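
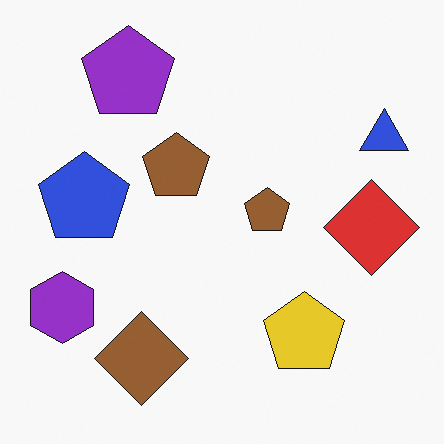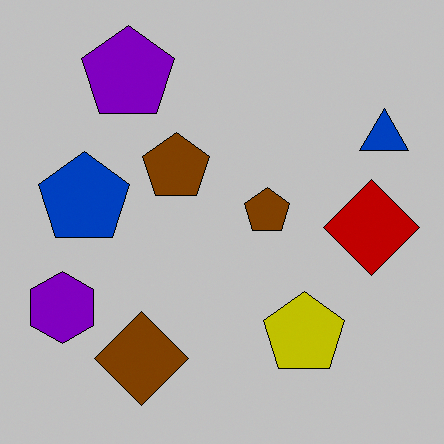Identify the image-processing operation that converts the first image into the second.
The image was aggressively posterized.

Each flat color has snapped to a coarser quantized level — most visibly, the near-white background has dropped to a flat grey.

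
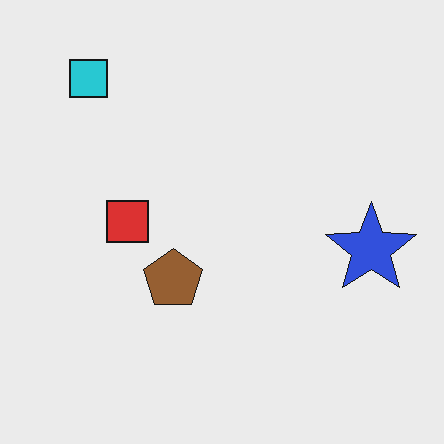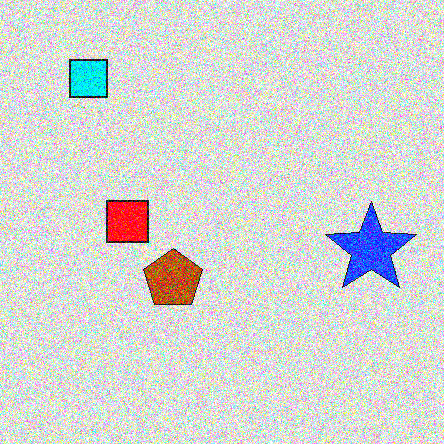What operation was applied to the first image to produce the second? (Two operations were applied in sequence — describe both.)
The second image is the first degraded with heavy additive noise, then heavily oversaturated.

Random speckle covers the whole image, including the flat background. All colors are more vivid — a global saturation change.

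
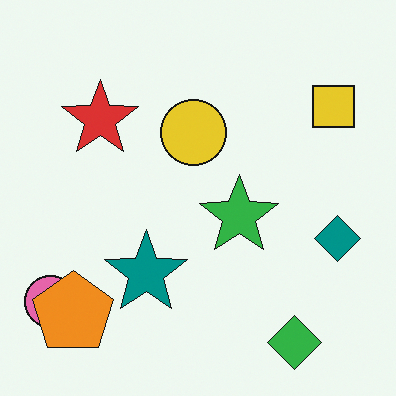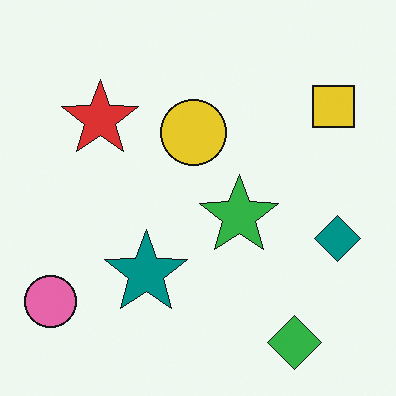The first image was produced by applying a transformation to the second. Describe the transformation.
It was overlaid with an additional orange pentagon.

An orange pentagon appears in the first image that is absent from the second.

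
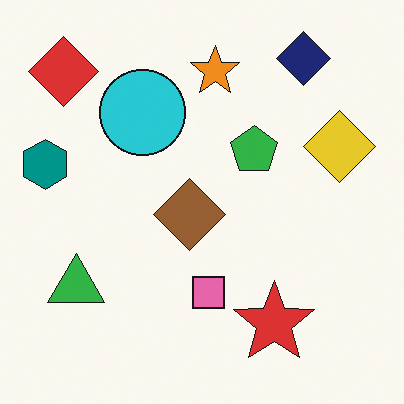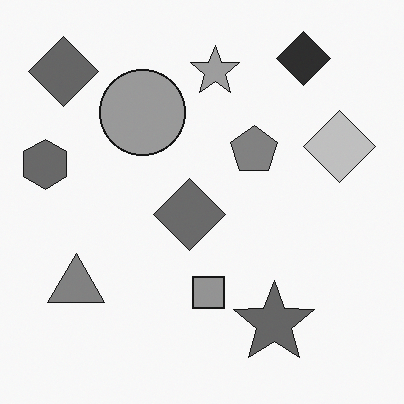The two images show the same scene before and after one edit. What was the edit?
This is the original image converted to grayscale.

All color is removed — every shape is now a shade of grey.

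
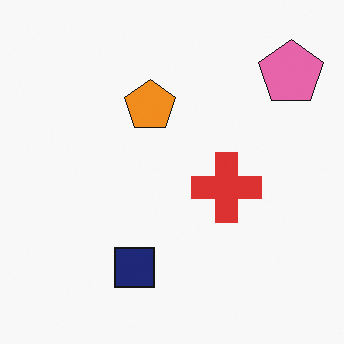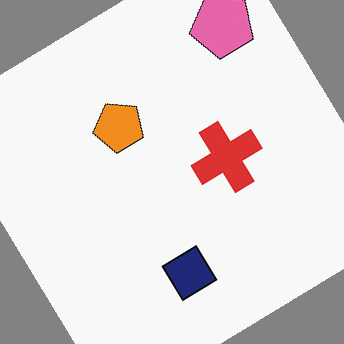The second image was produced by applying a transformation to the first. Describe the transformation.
It was rotated counter-clockwise by a large amount — several tens of degrees.

Every shape is tilted by the same angle and the image corners show triangular fill wedges — a whole-image rotation by a non-right angle.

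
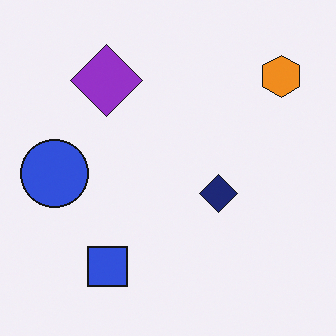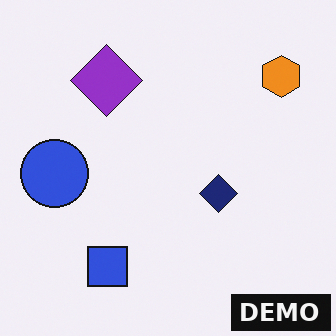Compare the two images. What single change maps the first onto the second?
The second image is the first watermarked with the text "DEMO" in the lower-right corner.

A dark label reading "DEMO" appears in the lower-right corner.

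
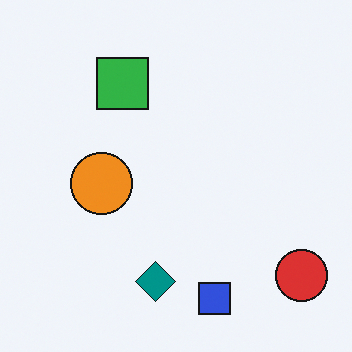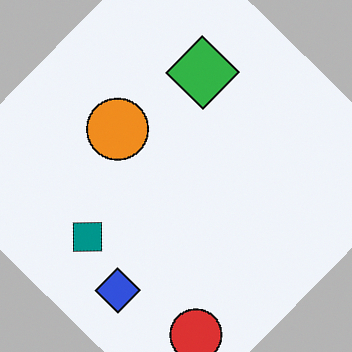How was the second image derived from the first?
Rotated clockwise by a large amount — several tens of degrees.

Every shape is tilted by the same angle and the image corners show triangular fill wedges — a whole-image rotation by a non-right angle.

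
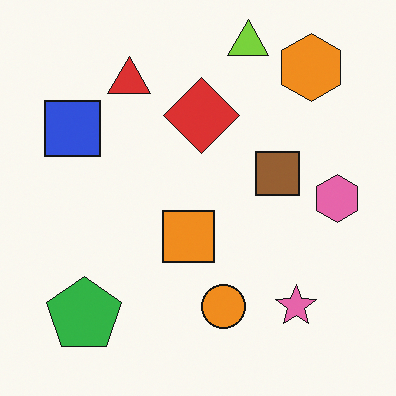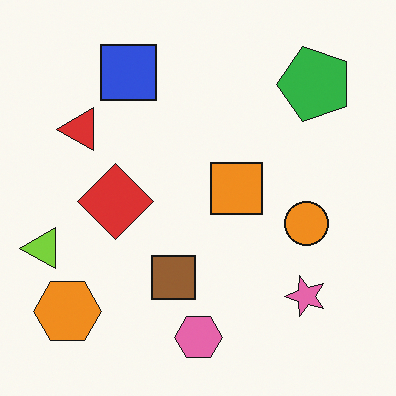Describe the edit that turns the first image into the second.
The transformation is: transposed (reflected across the top-left ↔ bottom-right diagonal).

Shapes have swapped their row and column positions — what was in the top-right is now in the bottom-left — a diagonal reflection.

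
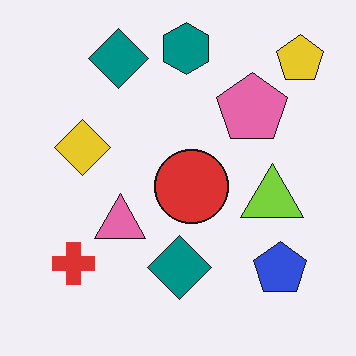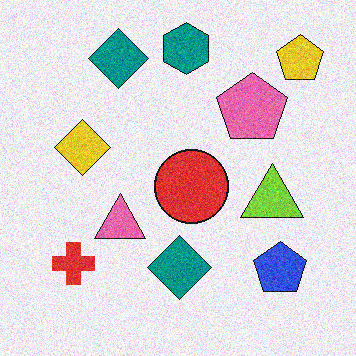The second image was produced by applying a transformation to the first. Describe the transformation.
Degraded with visible gaussian noise.

Random speckle covers the whole image, including the flat background.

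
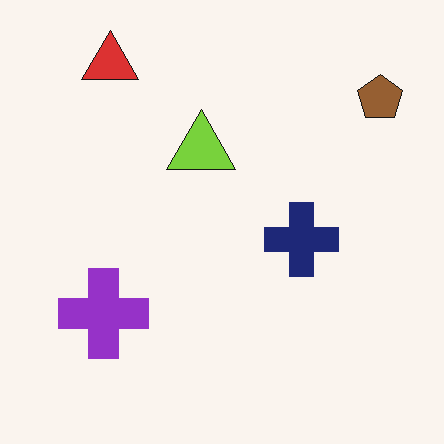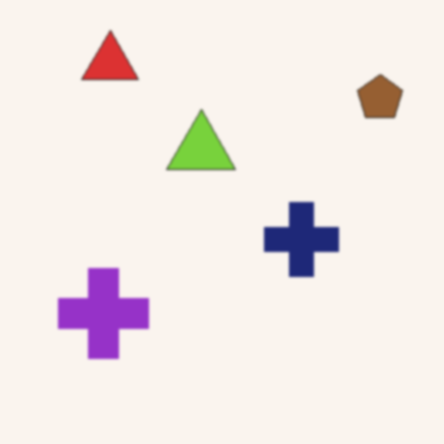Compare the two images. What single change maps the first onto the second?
The image was slightly softened.

Shape edges and outlines are uniformly softened across the whole image.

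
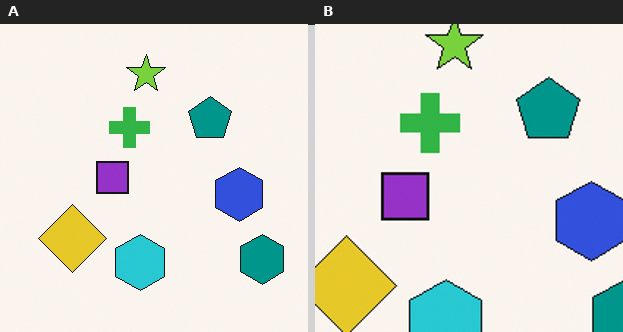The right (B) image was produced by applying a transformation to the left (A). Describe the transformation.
This is the original image cropped to a modestly smaller region and rescaled.

The visible shapes are larger and the field of view is narrower; shapes near the original edges may be partly or wholly outside the frame — a crop-and-rescale.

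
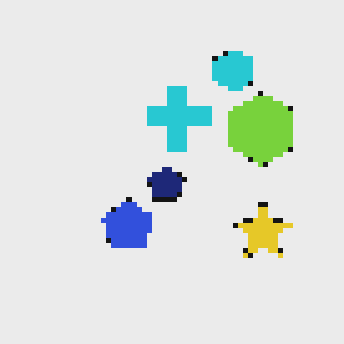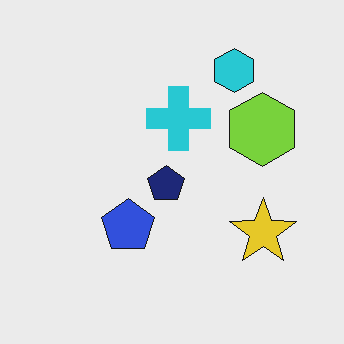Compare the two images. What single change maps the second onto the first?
This is the original image lightly pixelated (a mild mosaic effect).

Shapes are reduced to large square blocks; fine edges and outlines are lost — a downscale-then-upscale (mosaic) effect.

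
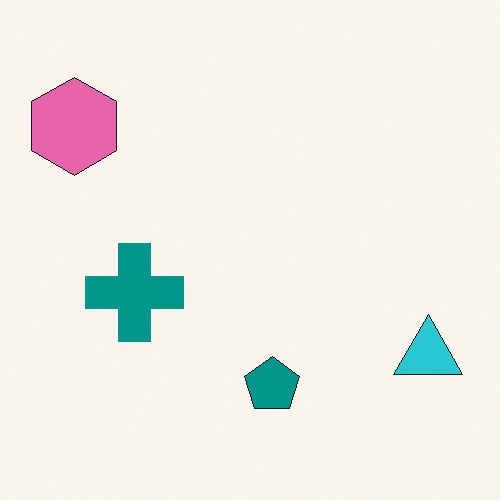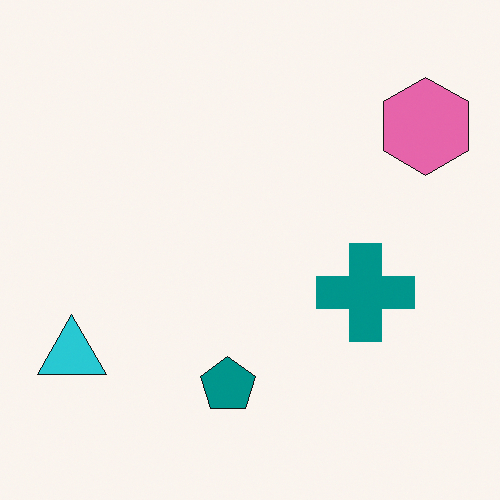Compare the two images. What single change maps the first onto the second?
This is the original image flipped horizontally (left ↔ right).

The cyan triangle is in the bottom-right of the first image and the bottom-left of the second — shapes on opposite sides of the vertical midline have swapped in a mirror flip.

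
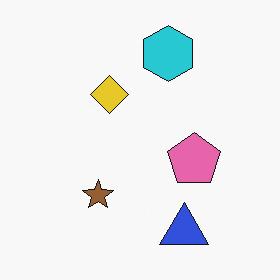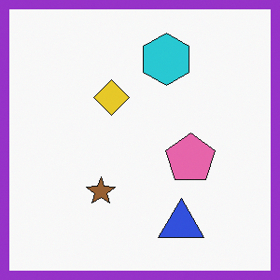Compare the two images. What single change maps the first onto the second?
Framed with a purple border.

A solid purple frame runs around the edge of the second image, with the content slightly shrunk inside it.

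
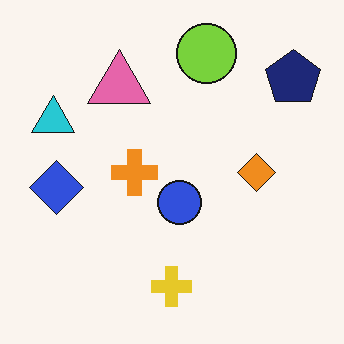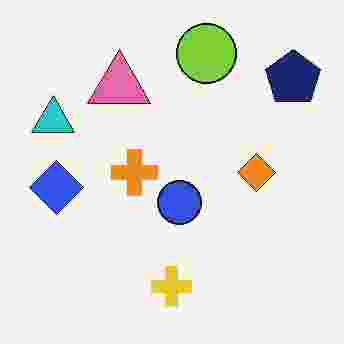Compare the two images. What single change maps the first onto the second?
The transformation is: degraded with heavy JPEG compression.

Blocky 8×8 compression artifacts appear around shape edges and the flat background shows ringing — characteristic JPEG degradation.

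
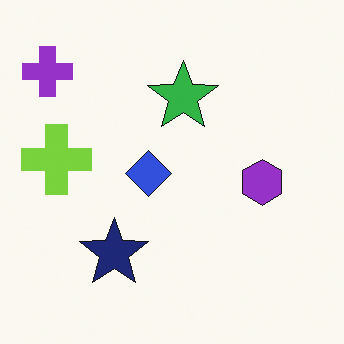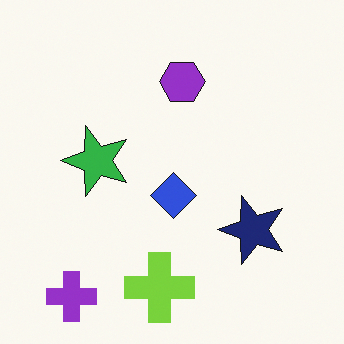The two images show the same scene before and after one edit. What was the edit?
The second image is the first rotated 90° counter-clockwise.

The purple cross sits in the top-left of the first image and the bottom-left of the second — consistent with a whole-image 90° counter-clockwise rotation.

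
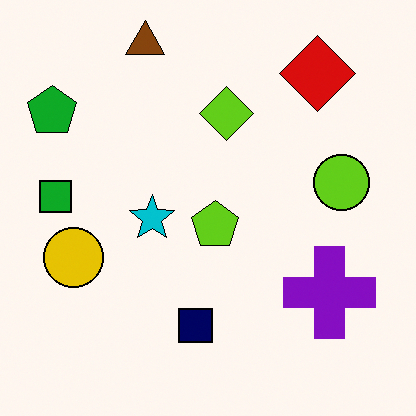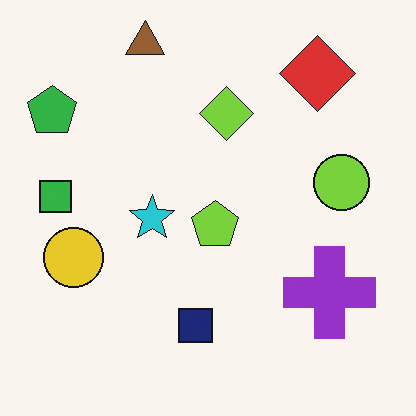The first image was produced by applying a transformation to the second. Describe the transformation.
Given slightly increased contrast.

Tones are pushed away from mid-grey across the whole image — a global contrast change.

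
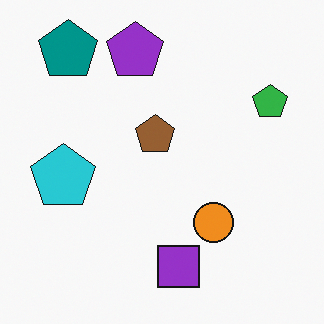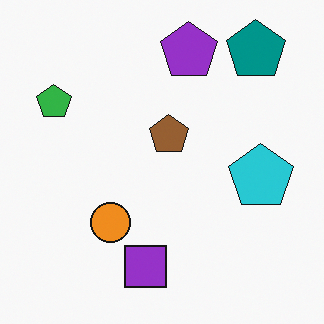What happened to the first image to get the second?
The second image is the first flipped horizontally (left ↔ right).

The green pentagon is in the top-right of the first image and the top-left of the second — shapes on opposite sides of the vertical midline have swapped in a mirror flip.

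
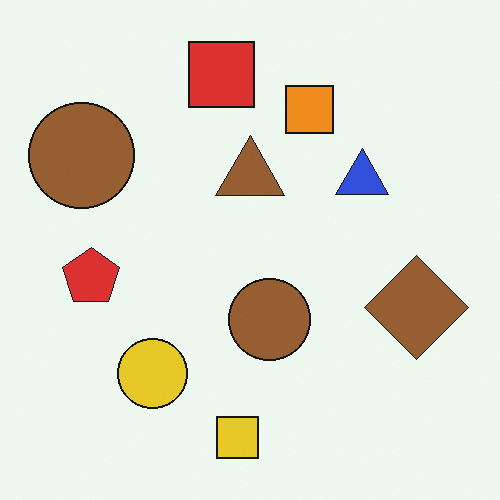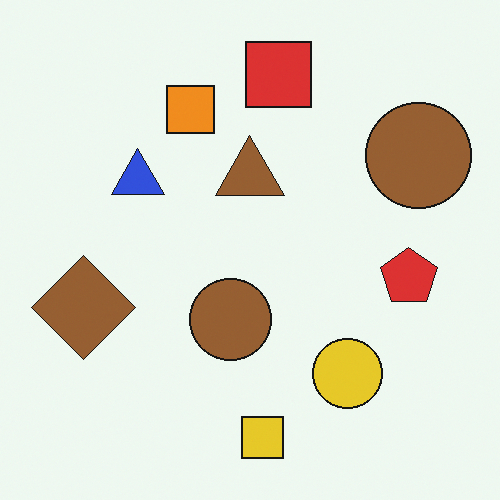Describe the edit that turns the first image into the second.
The second image is the first flipped horizontally (left ↔ right).

The brown diamond is in the right of the first image and the left of the second — shapes on opposite sides of the vertical midline have swapped in a mirror flip.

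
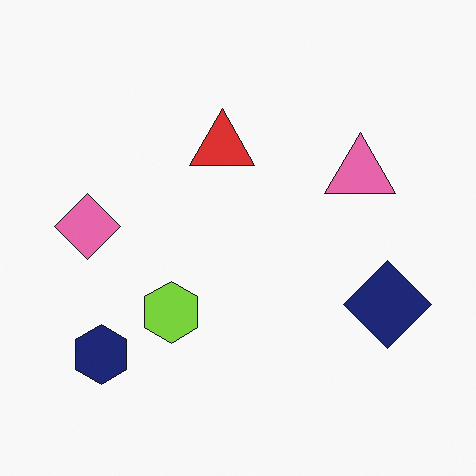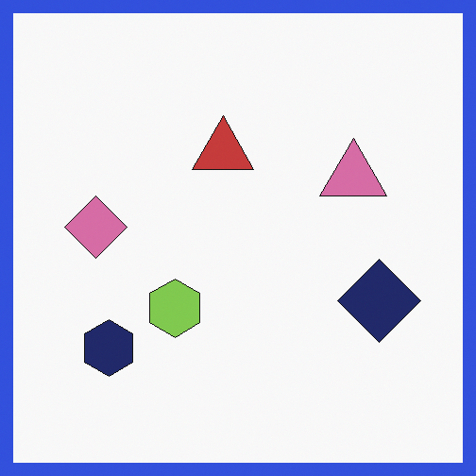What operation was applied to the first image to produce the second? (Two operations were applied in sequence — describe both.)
Slightly desaturated, then framed with a blue border.

All colors are more muted and greyish — a global saturation change. A solid blue frame runs around the edge of the second image, with the content slightly shrunk inside it.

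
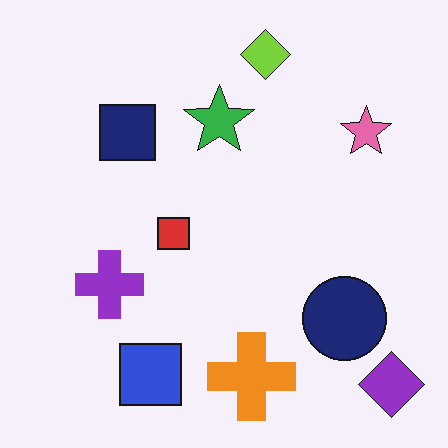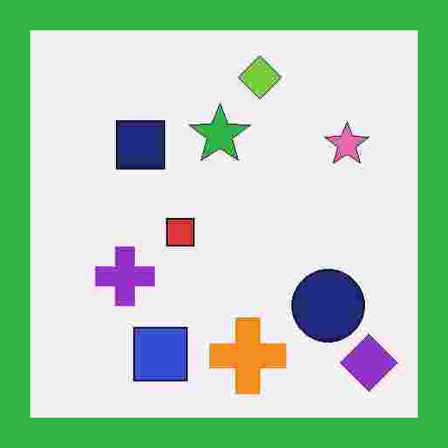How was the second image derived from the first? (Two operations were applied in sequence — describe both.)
The image was heavily JPEG-compressed with obvious blocking artifacts, then framed with a green border.

Blocky 8×8 compression artifacts appear around shape edges and the flat background shows ringing — characteristic JPEG degradation. A solid green frame runs around the edge of the second image, with the content slightly shrunk inside it.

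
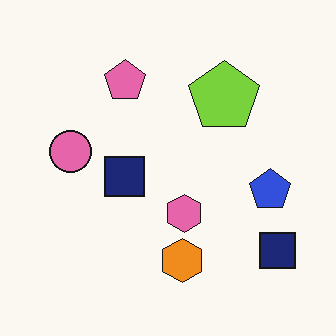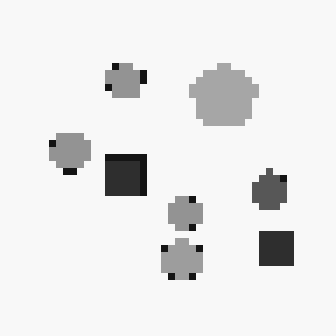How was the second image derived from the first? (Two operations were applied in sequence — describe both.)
The image was moderately pixelated, then converted to grayscale.

Shapes are reduced to large square blocks; fine edges and outlines are lost — a downscale-then-upscale (mosaic) effect. All color is removed — every shape is now a shade of grey.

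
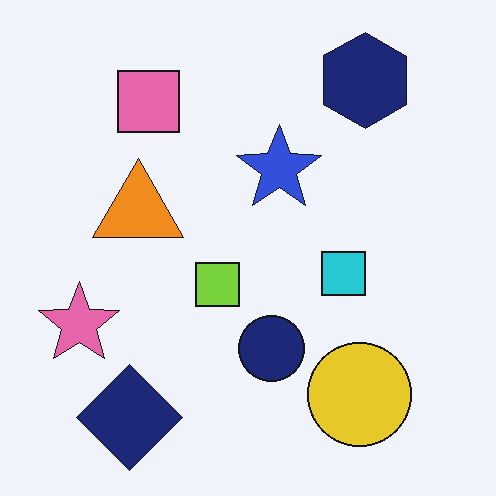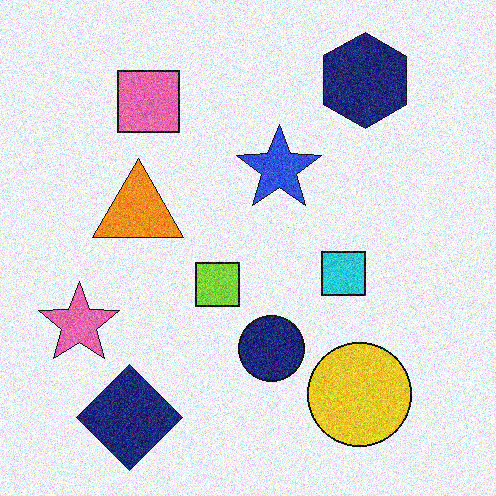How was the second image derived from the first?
This is the original image degraded with moderate additive noise.

Random speckle covers the whole image, including the flat background.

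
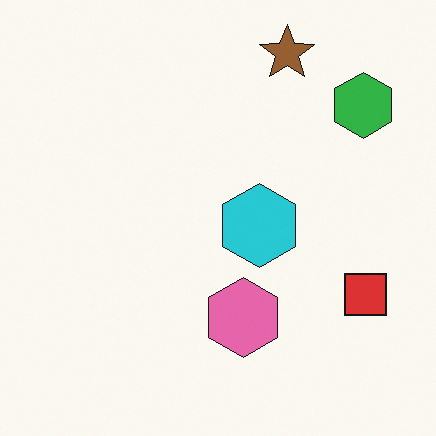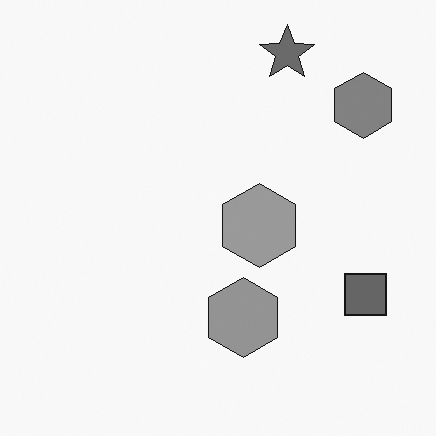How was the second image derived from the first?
The transformation is: converted to grayscale.

All color is removed — every shape is now a shade of grey.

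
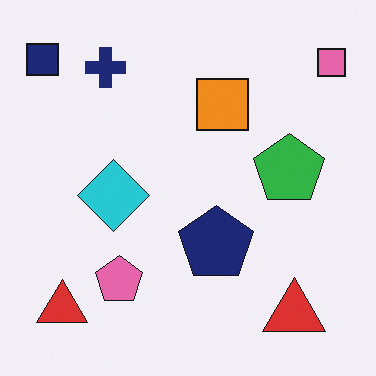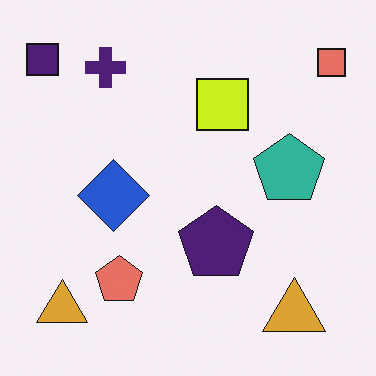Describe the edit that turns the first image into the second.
This is the original image hue-shifted by a small amount.

Every shape's color has rotated by the same amount around the hue wheel — a uniform hue shift.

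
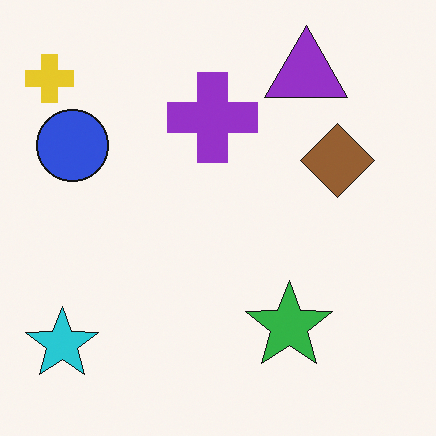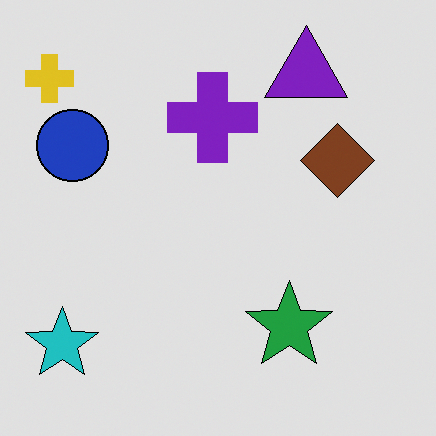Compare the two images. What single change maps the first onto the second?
The second image is the first moderately posterized.

Each flat color has snapped to a coarser quantized level — most visibly, the near-white background has dropped to a flat grey.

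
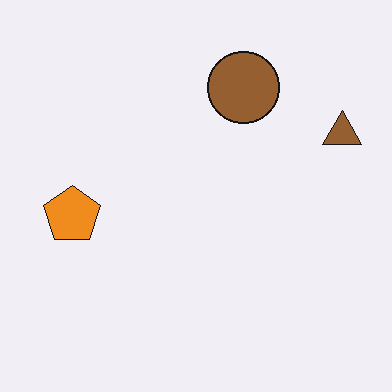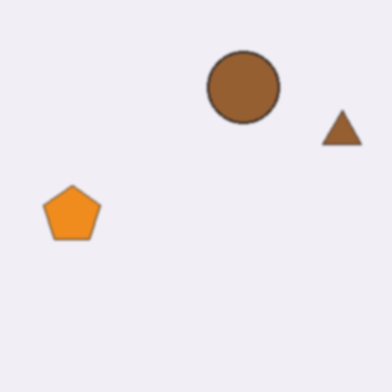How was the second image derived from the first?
Given a subtle gaussian blur.

Shape edges and outlines are uniformly softened across the whole image.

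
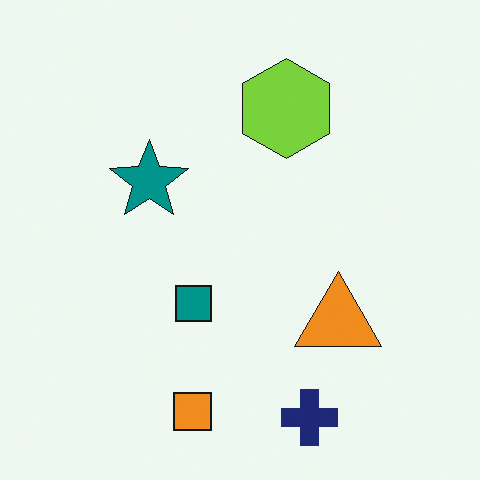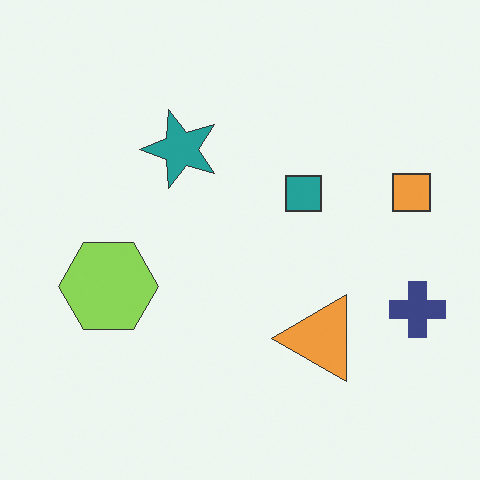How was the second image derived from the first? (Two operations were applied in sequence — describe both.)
It was transposed (reflected across the top-left ↔ bottom-right diagonal), then given slightly reduced contrast.

Shapes have swapped their row and column positions — what was in the top-right is now in the bottom-left — a diagonal reflection. Tones are pushed toward mid-grey across the whole image — a global contrast change.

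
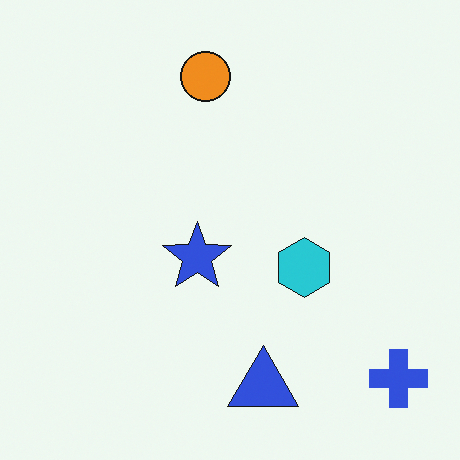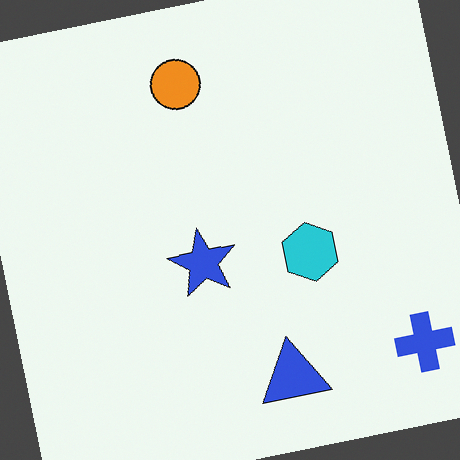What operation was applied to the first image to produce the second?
The second image is the first rotated counter-clockwise by a slight angle.

Every shape is tilted by the same angle and the image corners show triangular fill wedges — a whole-image rotation by a non-right angle.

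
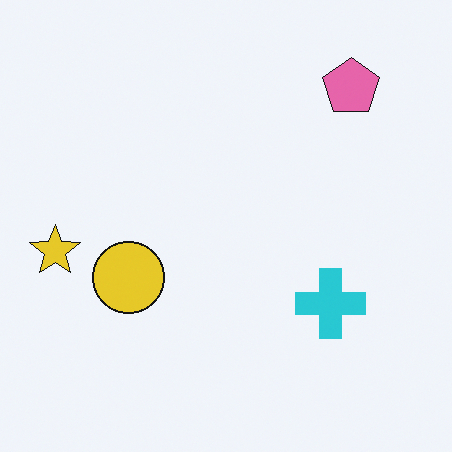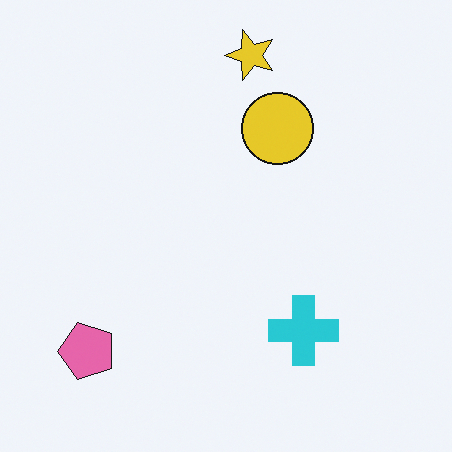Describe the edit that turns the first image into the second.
The image was transposed (reflected across the top-left ↔ bottom-right diagonal).

Shapes have swapped their row and column positions — what was in the top-right is now in the bottom-left — a diagonal reflection.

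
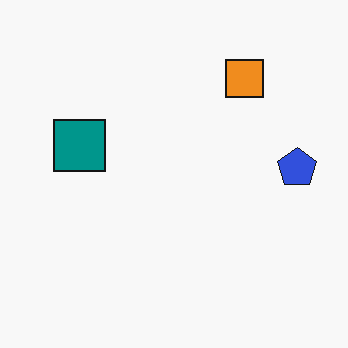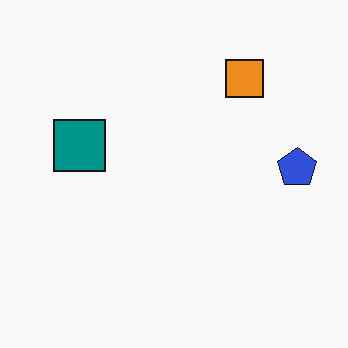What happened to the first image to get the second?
The transformation is: given moderate JPEG compression.

Blocky 8×8 compression artifacts appear around shape edges and the flat background shows ringing — characteristic JPEG degradation.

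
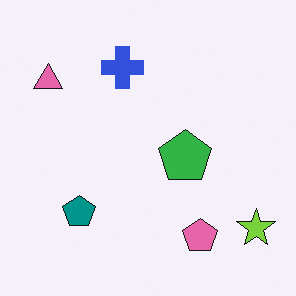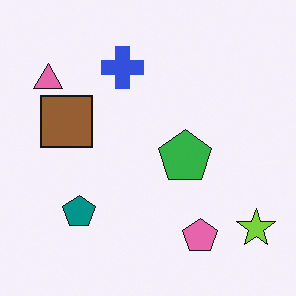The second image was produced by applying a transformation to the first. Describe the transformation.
The second image is the first overlaid with an additional brown square.

A brown square appears in the second image that is absent from the first.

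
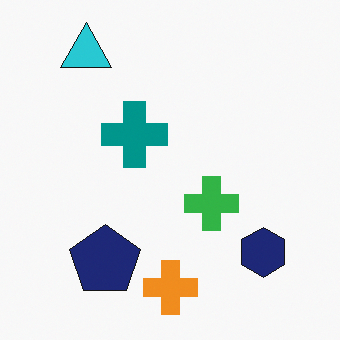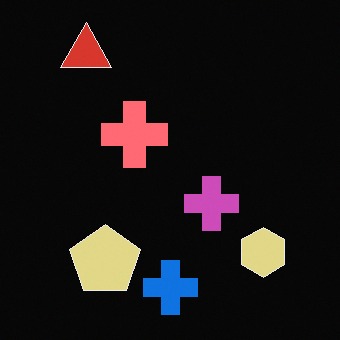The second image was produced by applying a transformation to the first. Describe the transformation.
It was color-inverted (negative).

The light background has become dark and every shape's color is its complement — a photographic negative.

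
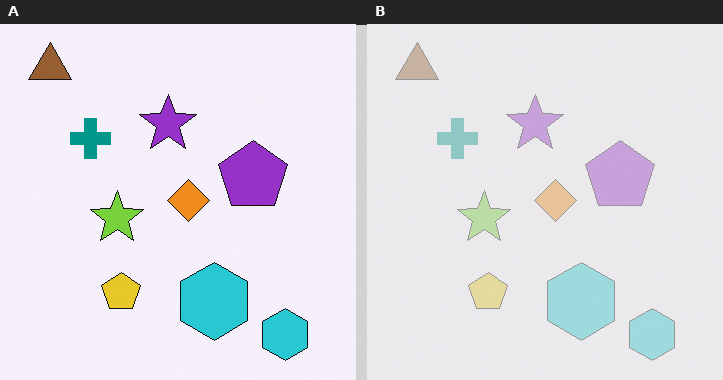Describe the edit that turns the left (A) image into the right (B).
Given much lower contrast.

Tones are pushed toward mid-grey across the whole image — a global contrast change.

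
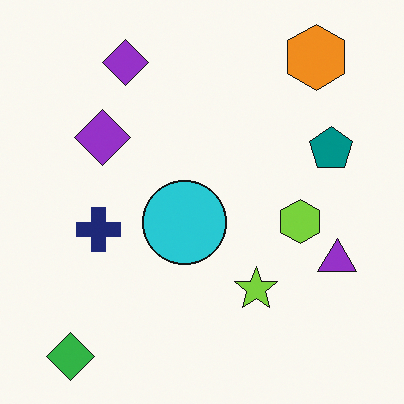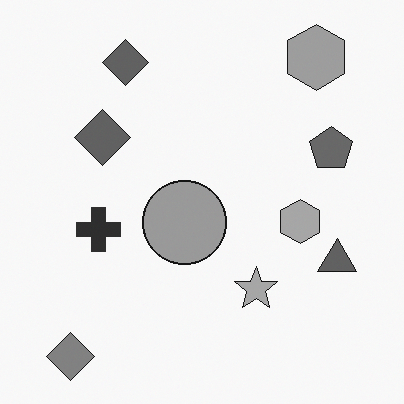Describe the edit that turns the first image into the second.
This is the original image converted to grayscale.

All color is removed — every shape is now a shade of grey.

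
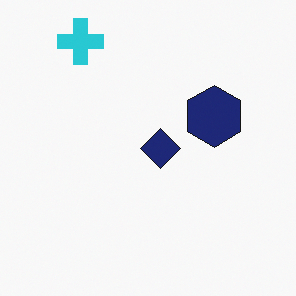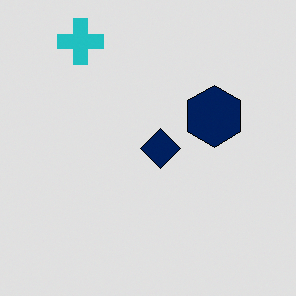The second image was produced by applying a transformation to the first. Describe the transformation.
The image was moderately posterized.

Each flat color has snapped to a coarser quantized level — most visibly, the near-white background has dropped to a flat grey.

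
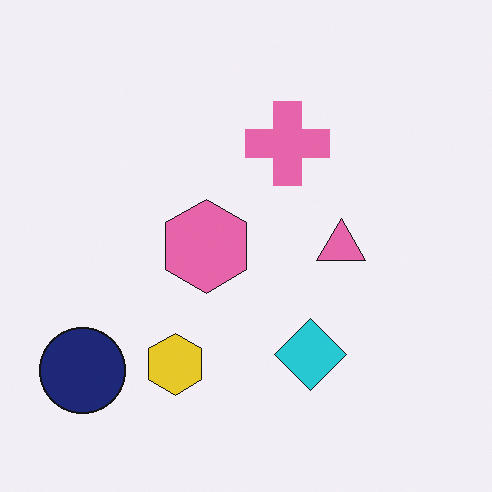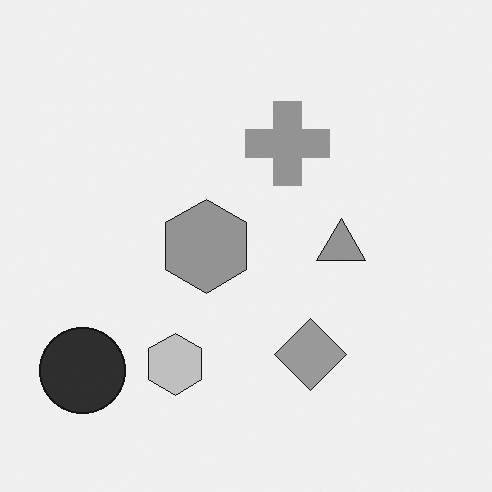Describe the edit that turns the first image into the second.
Converted to grayscale.

All color is removed — every shape is now a shade of grey.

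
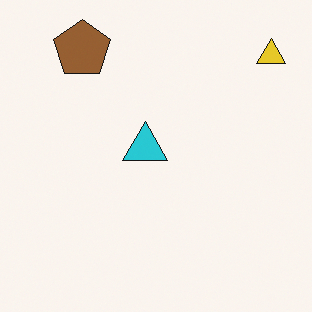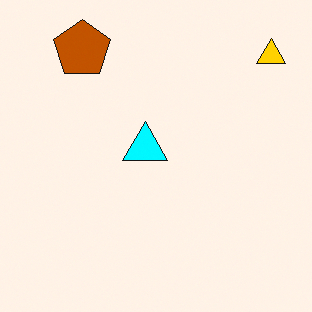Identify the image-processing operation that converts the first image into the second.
The transformation is: heavily oversaturated.

All colors are more vivid — a global saturation change.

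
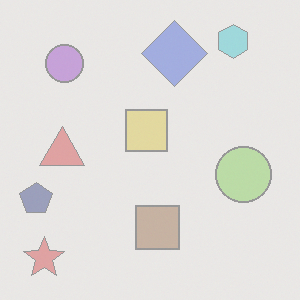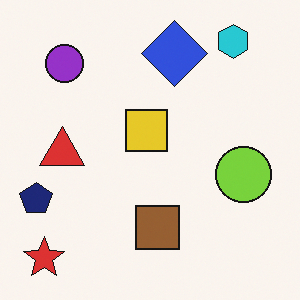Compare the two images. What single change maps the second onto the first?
The image was given much lower contrast.

Tones are pushed toward mid-grey across the whole image — a global contrast change.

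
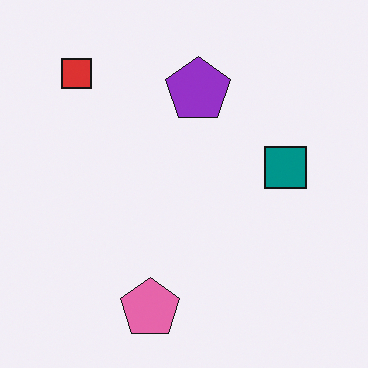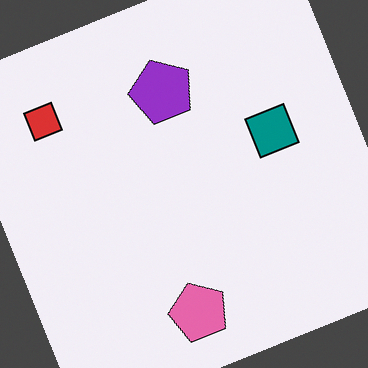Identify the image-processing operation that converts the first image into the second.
Rotated counter-clockwise by a clearly visible amount.

Every shape is tilted by the same angle and the image corners show triangular fill wedges — a whole-image rotation by a non-right angle.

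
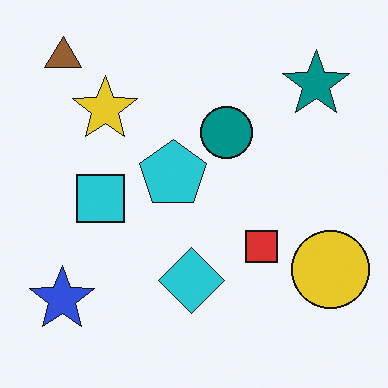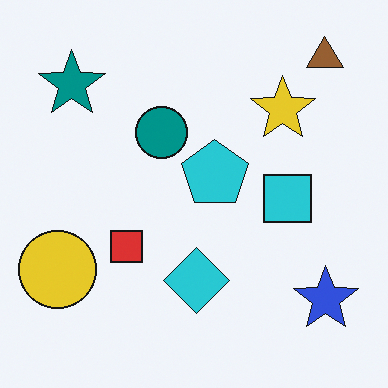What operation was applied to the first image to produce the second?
The image was flipped horizontally (left ↔ right).

The yellow circle is in the bottom-right of the first image and the bottom-left of the second — shapes on opposite sides of the vertical midline have swapped in a mirror flip.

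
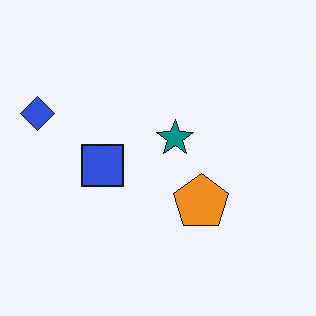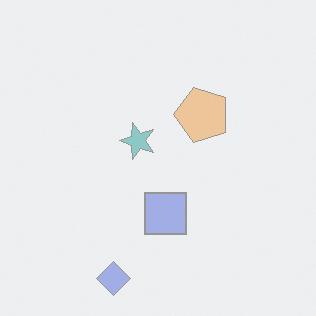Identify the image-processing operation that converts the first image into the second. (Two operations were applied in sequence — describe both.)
It was washed out (contrast reduced), then rotated 90° counter-clockwise.

Tones are pushed toward mid-grey across the whole image — a global contrast change. The blue diamond sits in the left of the first image and the bottom of the second — consistent with a whole-image 90° counter-clockwise rotation.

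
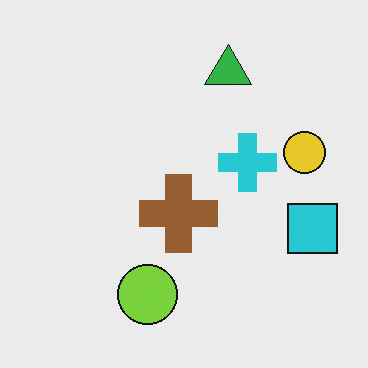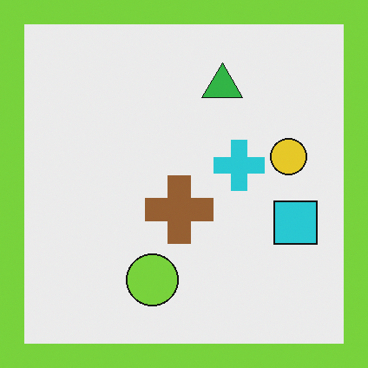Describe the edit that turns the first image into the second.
The second image is the first framed with a lime border.

A solid lime frame runs around the edge of the second image, with the content slightly shrunk inside it.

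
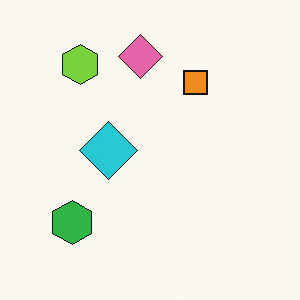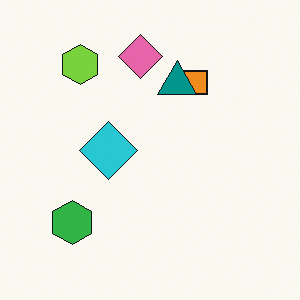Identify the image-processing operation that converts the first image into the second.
The second image is the first overlaid with an additional teal triangle.

A teal triangle appears in the second image that is absent from the first.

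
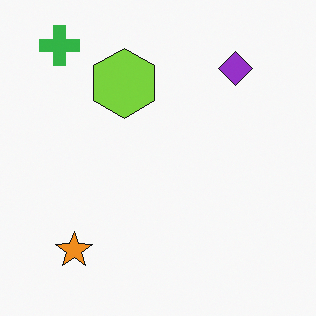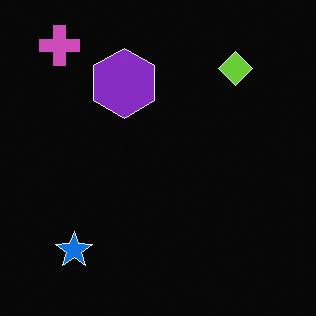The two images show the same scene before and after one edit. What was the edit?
The image was color-inverted (negative).

The light background has become dark and every shape's color is its complement — a photographic negative.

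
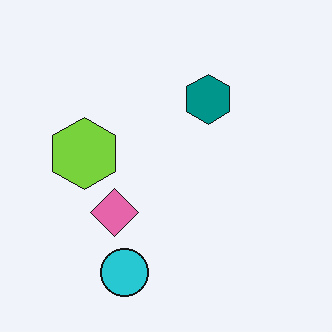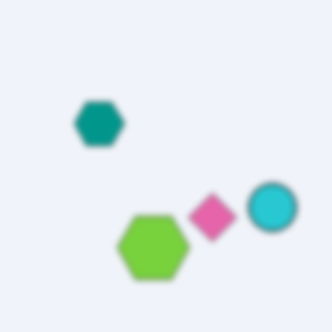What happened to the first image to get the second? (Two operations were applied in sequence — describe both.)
Rotated 90° counter-clockwise, then noticeably gaussian-blurred.

The cyan circle sits in the bottom of the first image and the right of the second — consistent with a whole-image 90° counter-clockwise rotation. Shape edges and outlines are uniformly softened across the whole image.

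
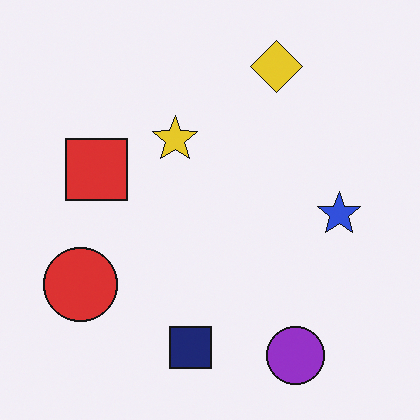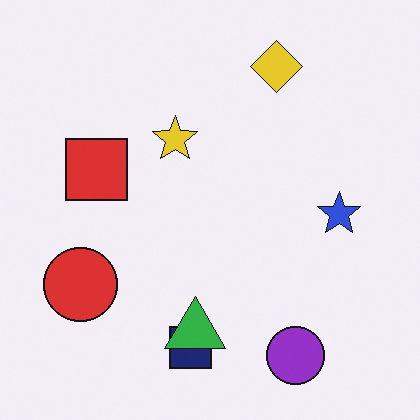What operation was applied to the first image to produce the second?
The image was overlaid with an additional green triangle.

A green triangle appears in the second image that is absent from the first.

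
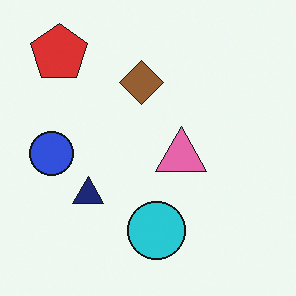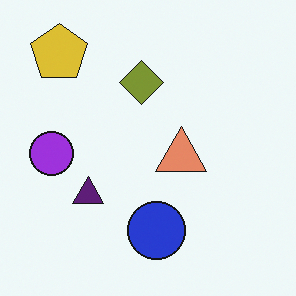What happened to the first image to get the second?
The second image is the first hue-shifted slightly.

Every shape's color has rotated by the same amount around the hue wheel — a uniform hue shift.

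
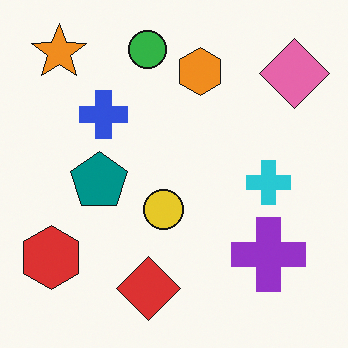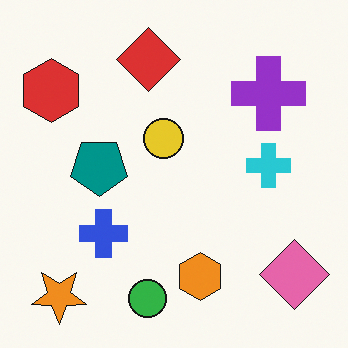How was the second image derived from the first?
The image was flipped vertically (top ↔ bottom).

The green circle is in the top of the first image and the bottom of the second — shapes on opposite sides of the horizontal midline have swapped in a mirror flip.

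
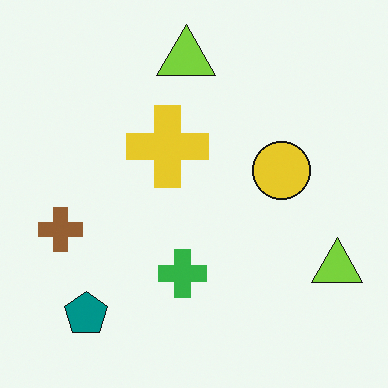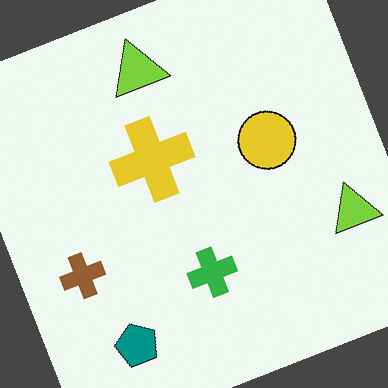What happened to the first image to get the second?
The image was rotated counter-clockwise by a clearly visible amount.

Every shape is tilted by the same angle and the image corners show triangular fill wedges — a whole-image rotation by a non-right angle.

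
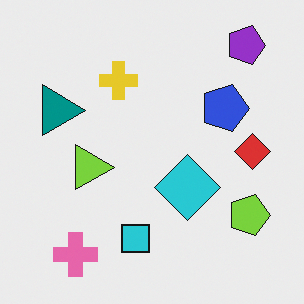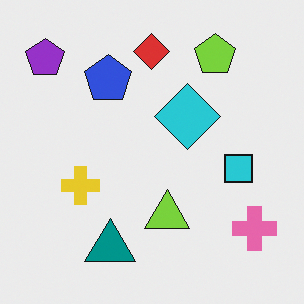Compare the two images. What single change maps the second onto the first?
The transformation is: rotated 90° clockwise.

The purple pentagon sits in the top-left of the second image and the top-right of the first — consistent with a whole-image 90° clockwise rotation.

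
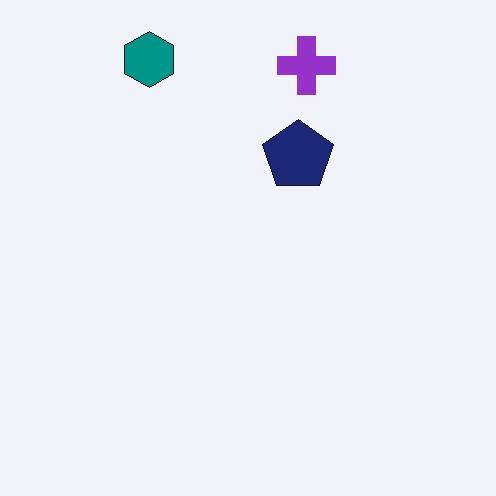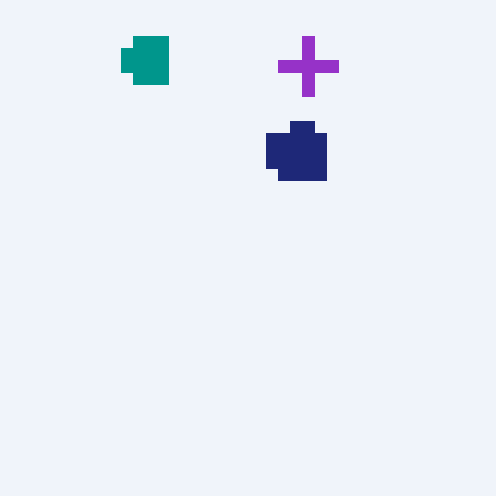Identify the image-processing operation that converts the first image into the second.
This is the original image heavily pixelated into large blocks.

Shapes are reduced to large square blocks; fine edges and outlines are lost — a downscale-then-upscale (mosaic) effect.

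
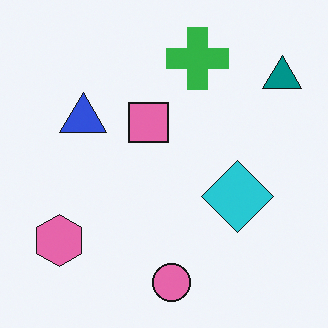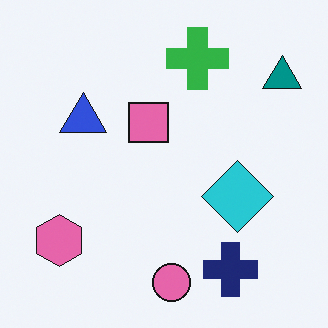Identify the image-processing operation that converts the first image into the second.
The transformation is: overlaid with an additional navy cross.

A navy cross appears in the second image that is absent from the first.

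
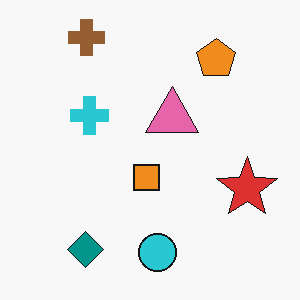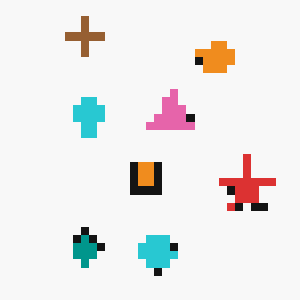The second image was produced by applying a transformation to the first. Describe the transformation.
The transformation is: pixelated into visible square blocks.

Shapes are reduced to large square blocks; fine edges and outlines are lost — a downscale-then-upscale (mosaic) effect.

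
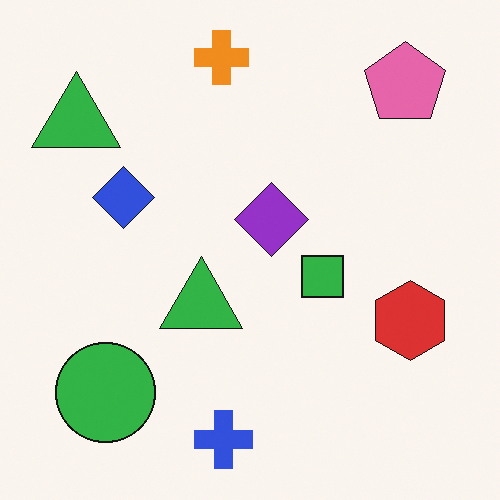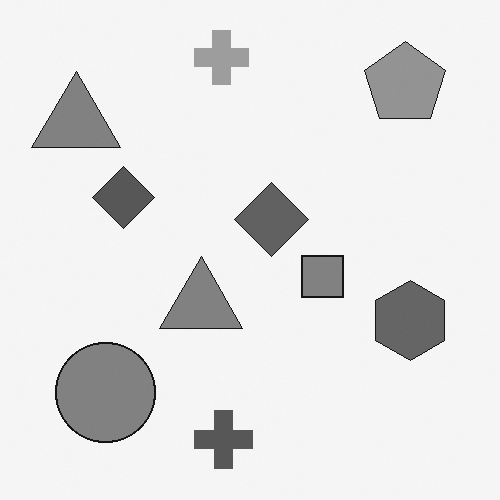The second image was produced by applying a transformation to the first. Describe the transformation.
The image was converted to grayscale.

All color is removed — every shape is now a shade of grey.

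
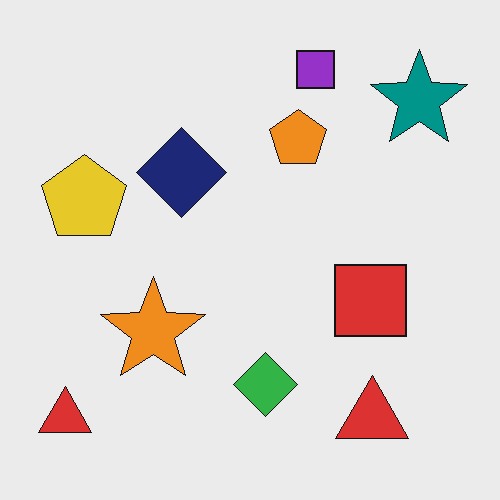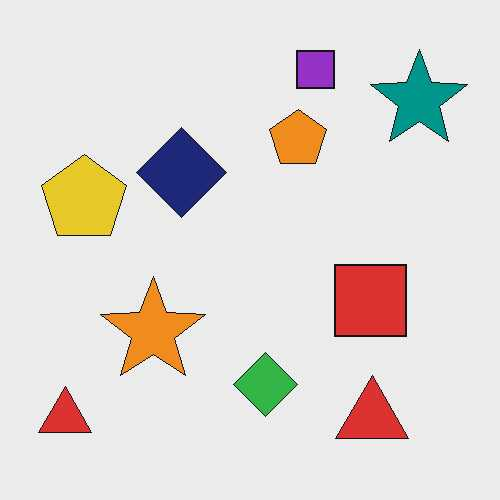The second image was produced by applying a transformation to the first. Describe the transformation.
It was given moderate JPEG compression.

Blocky 8×8 compression artifacts appear around shape edges and the flat background shows ringing — characteristic JPEG degradation.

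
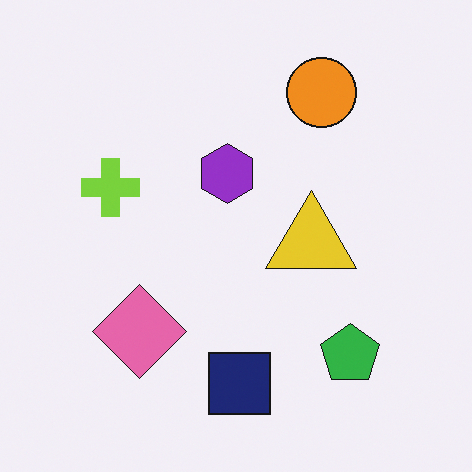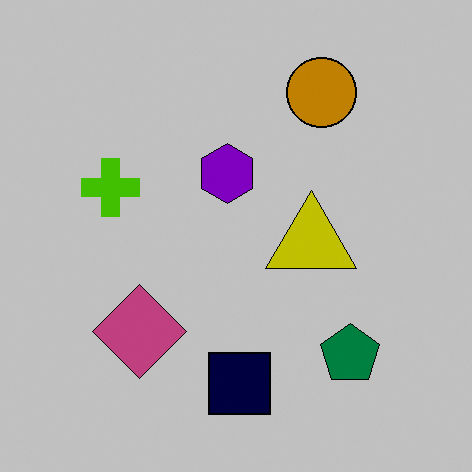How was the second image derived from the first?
The image was heavily posterized to just a handful of flat colors.

Each flat color has snapped to a coarser quantized level — most visibly, the near-white background has dropped to a flat grey.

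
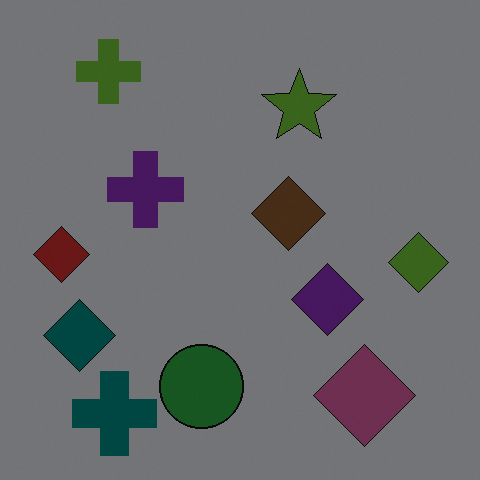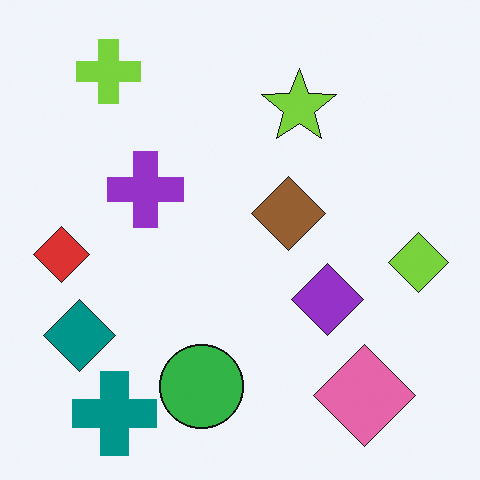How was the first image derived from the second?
Substantially darkened.

Every pixel — background and shapes alike — is uniformly darkened.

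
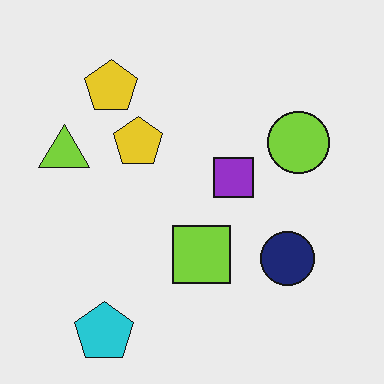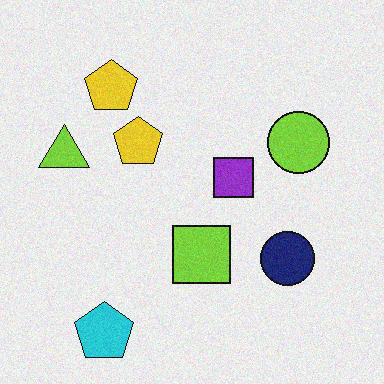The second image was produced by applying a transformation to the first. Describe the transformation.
It was degraded with light additive noise.

Random speckle covers the whole image, including the flat background.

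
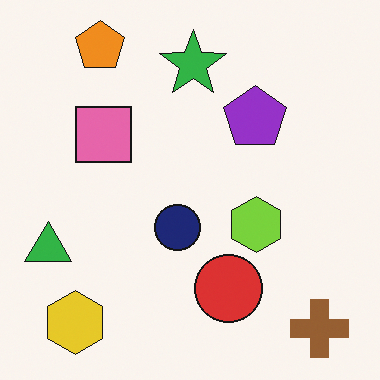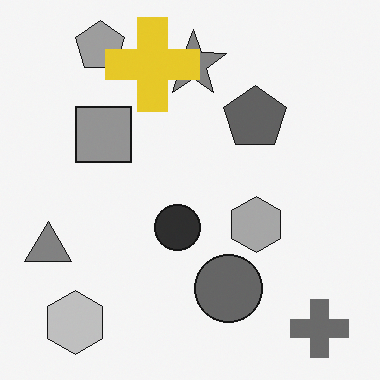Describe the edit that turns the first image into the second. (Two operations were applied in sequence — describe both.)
Converted to grayscale, then overlaid with an additional yellow cross.

All color is removed — every shape is now a shade of grey. A yellow cross appears in the second image that is absent from the first.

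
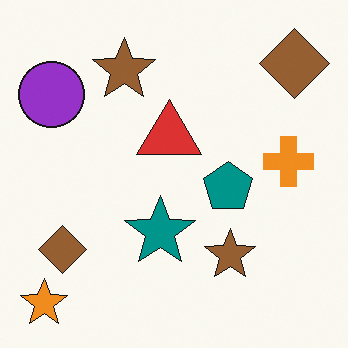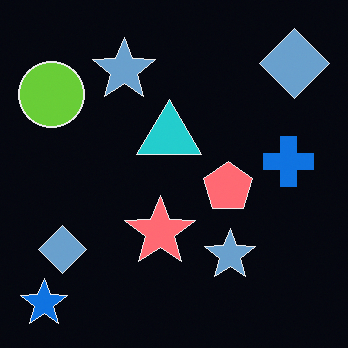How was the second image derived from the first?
Color-inverted (negative).

The light background has become dark and every shape's color is its complement — a photographic negative.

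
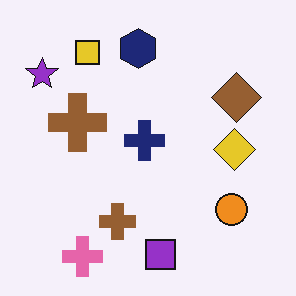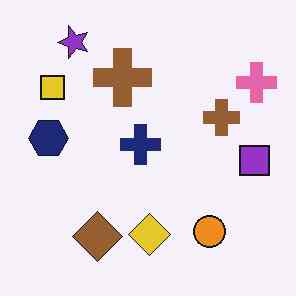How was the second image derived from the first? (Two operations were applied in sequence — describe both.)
The second image is the first given moderate JPEG compression, then transposed (reflected across the top-left ↔ bottom-right diagonal).

Blocky 8×8 compression artifacts appear around shape edges and the flat background shows ringing — characteristic JPEG degradation. Shapes have swapped their row and column positions — what was in the top-right is now in the bottom-left — a diagonal reflection.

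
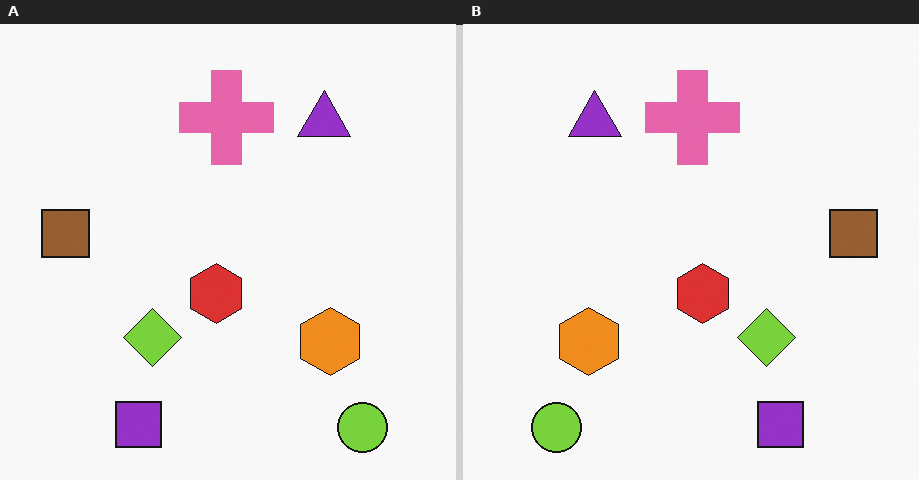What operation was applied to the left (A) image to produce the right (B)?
The right (B) image is the left (A) flipped horizontally (left ↔ right).

The brown square is in the left of the left (A) image and the right of the right (B) — shapes on opposite sides of the vertical midline have swapped in a mirror flip.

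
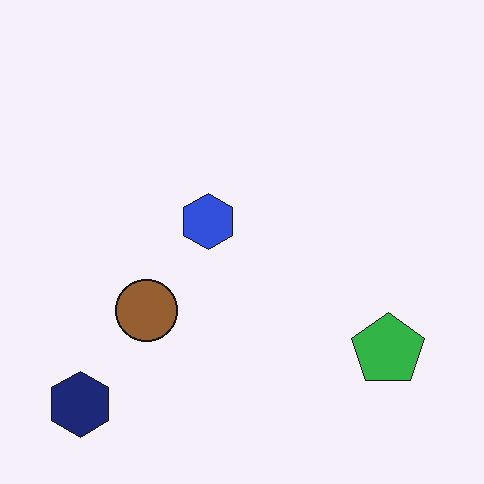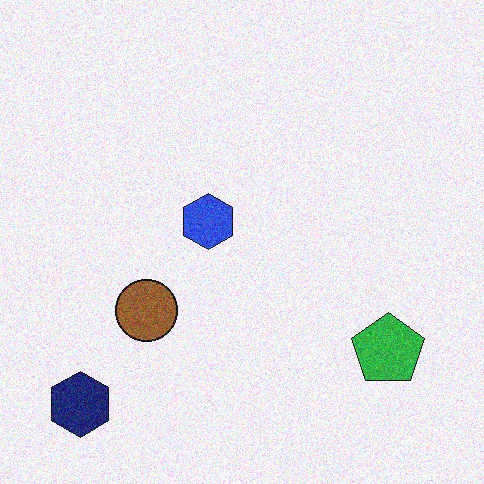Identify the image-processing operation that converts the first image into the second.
The image was degraded with moderate additive noise.

Random speckle covers the whole image, including the flat background.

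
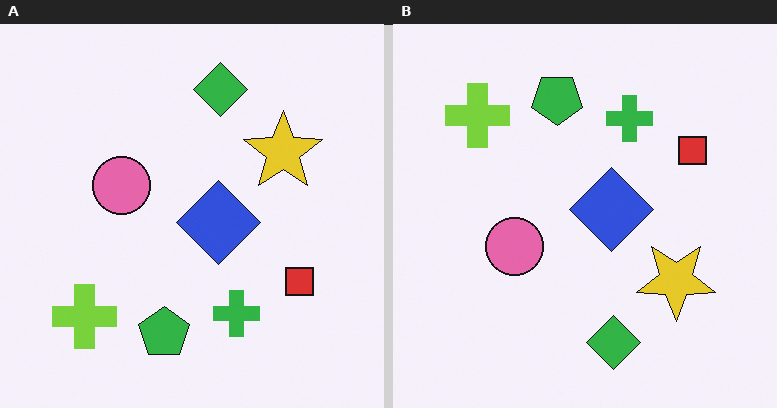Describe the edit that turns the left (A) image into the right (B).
The right (B) image is the left (A) flipped vertically (top ↔ bottom).

The green diamond is in the top of the left (A) image and the bottom of the right (B) — shapes on opposite sides of the horizontal midline have swapped in a mirror flip.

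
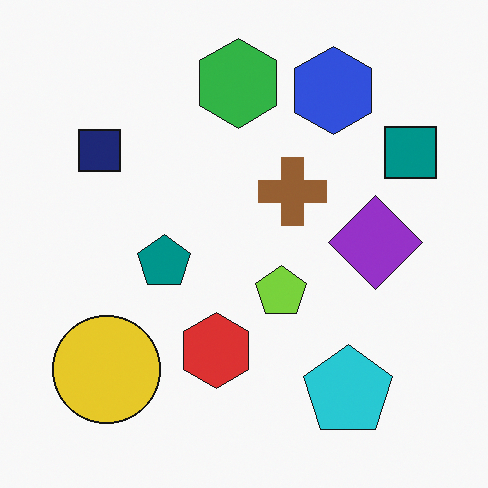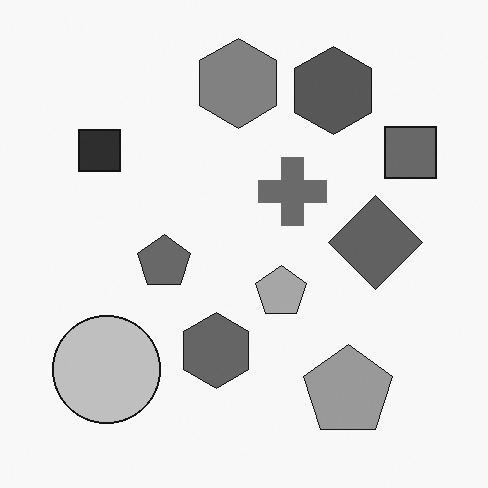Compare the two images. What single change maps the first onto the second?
This is the original image converted to grayscale.

All color is removed — every shape is now a shade of grey.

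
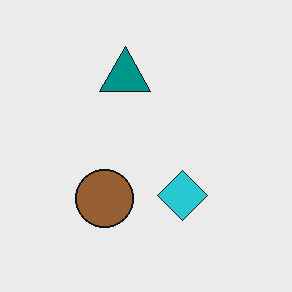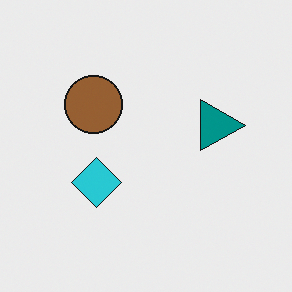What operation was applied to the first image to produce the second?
The second image is the first rotated 90° clockwise.

The teal triangle sits in the top of the first image and the right of the second — consistent with a whole-image 90° clockwise rotation.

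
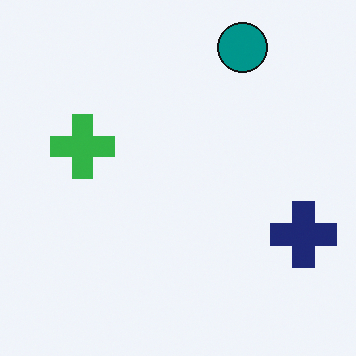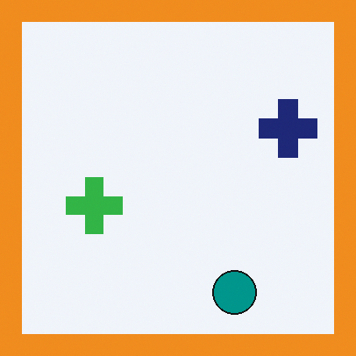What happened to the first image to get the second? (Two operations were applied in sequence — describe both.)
Flipped vertically (top ↔ bottom), then framed with a orange border.

The teal circle is in the top-right of the first image and the bottom-right of the second — shapes on opposite sides of the horizontal midline have swapped in a mirror flip. A solid orange frame runs around the edge of the second image, with the content slightly shrunk inside it.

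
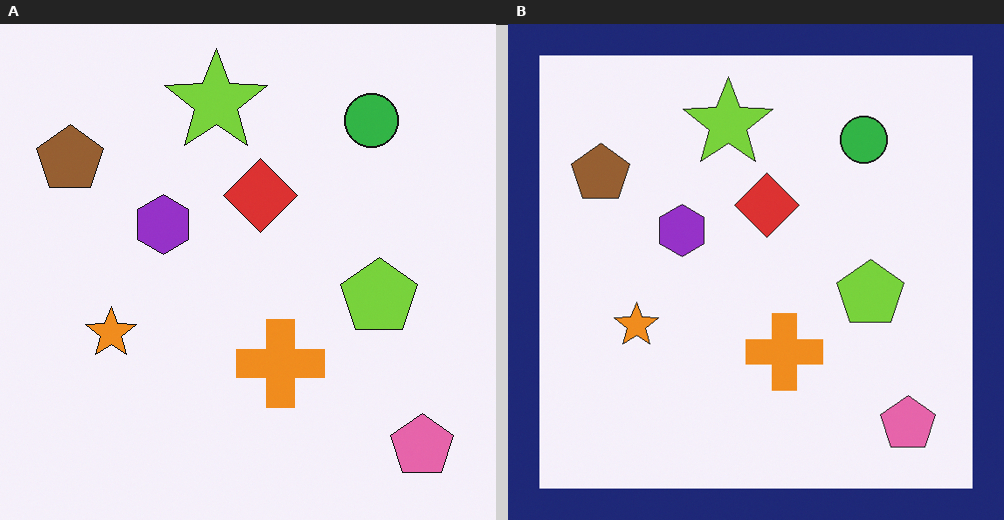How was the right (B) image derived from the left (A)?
Framed with a navy border.

A solid navy frame runs around the edge of the right (B) image, with the content slightly shrunk inside it.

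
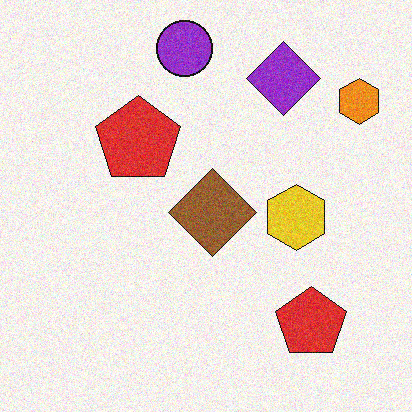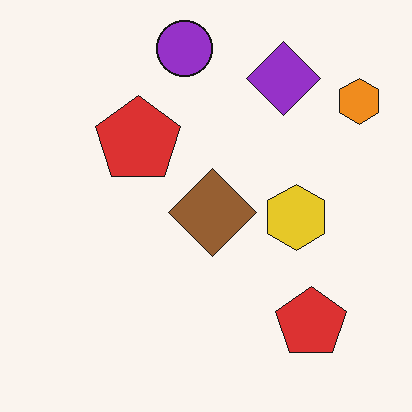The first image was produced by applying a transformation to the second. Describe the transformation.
This is the original image degraded with visible gaussian noise.

Random speckle covers the whole image, including the flat background.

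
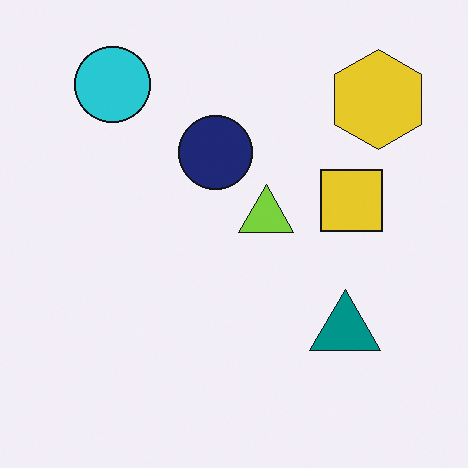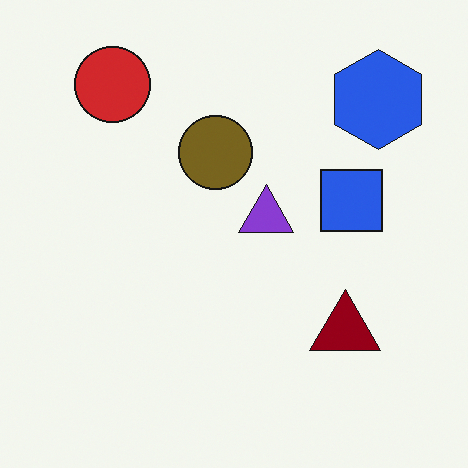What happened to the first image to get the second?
It was hue-shifted through roughly half the color wheel.

Every shape's color has rotated by the same amount around the hue wheel — a uniform hue shift.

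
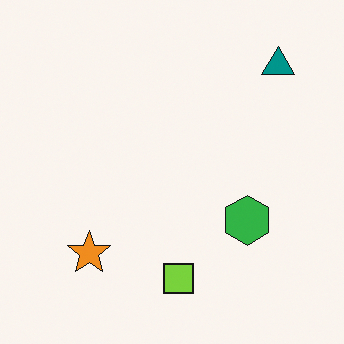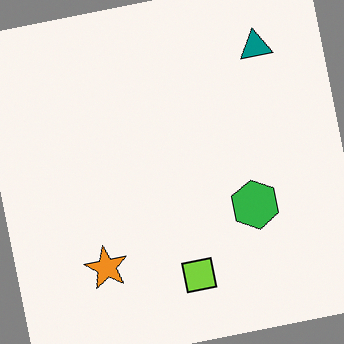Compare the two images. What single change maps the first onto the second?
It was rotated counter-clockwise by a small amount.

Every shape is tilted by the same angle and the image corners show triangular fill wedges — a whole-image rotation by a non-right angle.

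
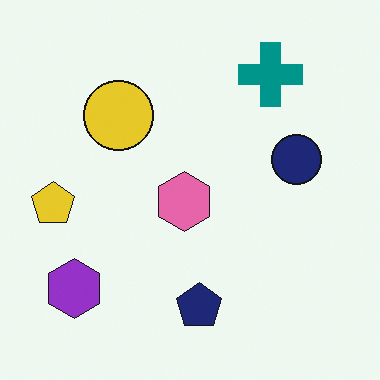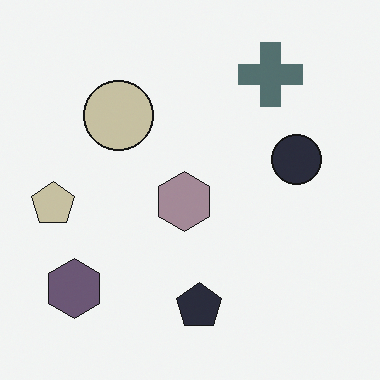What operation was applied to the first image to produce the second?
This is the original image heavily desaturated.

All colors are more muted and greyish — a global saturation change.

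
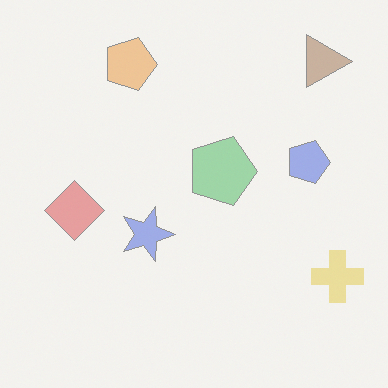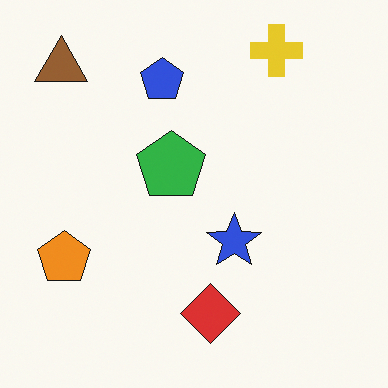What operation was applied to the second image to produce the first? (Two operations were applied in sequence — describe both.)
The image was given much lower contrast, then rotated 90° clockwise.

Tones are pushed toward mid-grey across the whole image — a global contrast change. The brown triangle sits in the top-left of the second image and the top-right of the first — consistent with a whole-image 90° clockwise rotation.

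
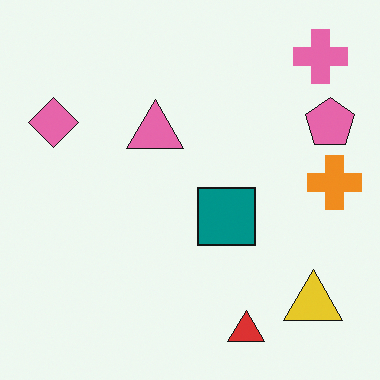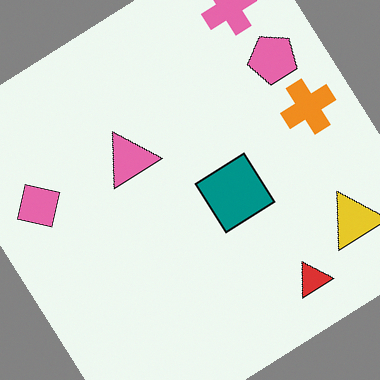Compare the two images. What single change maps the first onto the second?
The second image is the first rotated counter-clockwise by a large amount — several tens of degrees.

Every shape is tilted by the same angle and the image corners show triangular fill wedges — a whole-image rotation by a non-right angle.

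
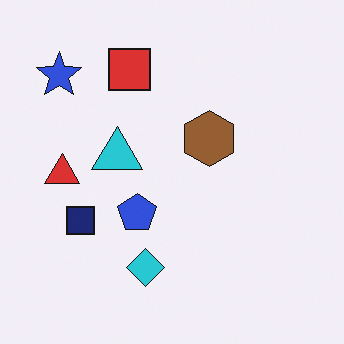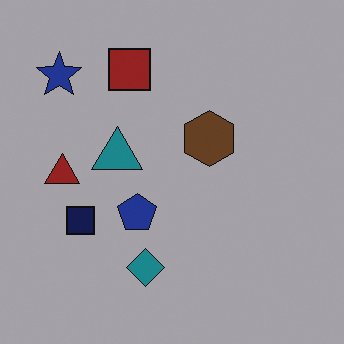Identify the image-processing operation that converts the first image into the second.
The second image is the first noticeably darkened.

Every pixel — background and shapes alike — is uniformly darkened.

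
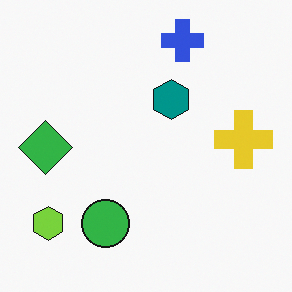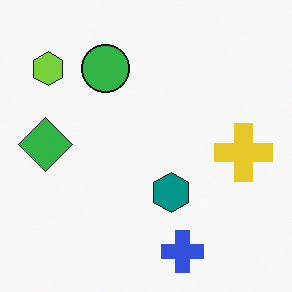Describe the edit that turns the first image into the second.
Flipped vertically (top ↔ bottom).

The blue cross is in the top of the first image and the bottom of the second — shapes on opposite sides of the horizontal midline have swapped in a mirror flip.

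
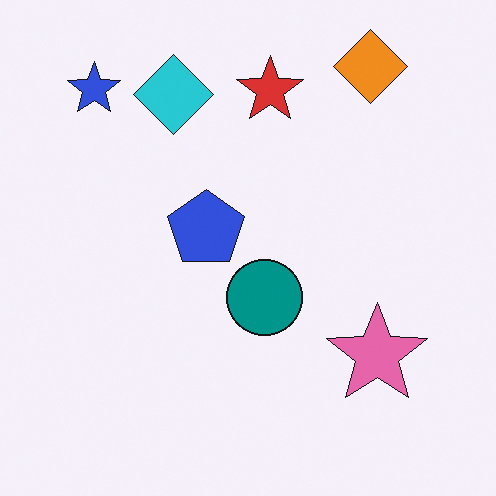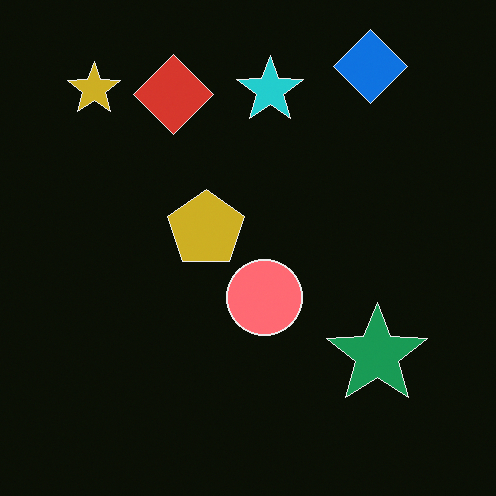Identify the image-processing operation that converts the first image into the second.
This is the original image color-inverted (negative).

The light background has become dark and every shape's color is its complement — a photographic negative.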